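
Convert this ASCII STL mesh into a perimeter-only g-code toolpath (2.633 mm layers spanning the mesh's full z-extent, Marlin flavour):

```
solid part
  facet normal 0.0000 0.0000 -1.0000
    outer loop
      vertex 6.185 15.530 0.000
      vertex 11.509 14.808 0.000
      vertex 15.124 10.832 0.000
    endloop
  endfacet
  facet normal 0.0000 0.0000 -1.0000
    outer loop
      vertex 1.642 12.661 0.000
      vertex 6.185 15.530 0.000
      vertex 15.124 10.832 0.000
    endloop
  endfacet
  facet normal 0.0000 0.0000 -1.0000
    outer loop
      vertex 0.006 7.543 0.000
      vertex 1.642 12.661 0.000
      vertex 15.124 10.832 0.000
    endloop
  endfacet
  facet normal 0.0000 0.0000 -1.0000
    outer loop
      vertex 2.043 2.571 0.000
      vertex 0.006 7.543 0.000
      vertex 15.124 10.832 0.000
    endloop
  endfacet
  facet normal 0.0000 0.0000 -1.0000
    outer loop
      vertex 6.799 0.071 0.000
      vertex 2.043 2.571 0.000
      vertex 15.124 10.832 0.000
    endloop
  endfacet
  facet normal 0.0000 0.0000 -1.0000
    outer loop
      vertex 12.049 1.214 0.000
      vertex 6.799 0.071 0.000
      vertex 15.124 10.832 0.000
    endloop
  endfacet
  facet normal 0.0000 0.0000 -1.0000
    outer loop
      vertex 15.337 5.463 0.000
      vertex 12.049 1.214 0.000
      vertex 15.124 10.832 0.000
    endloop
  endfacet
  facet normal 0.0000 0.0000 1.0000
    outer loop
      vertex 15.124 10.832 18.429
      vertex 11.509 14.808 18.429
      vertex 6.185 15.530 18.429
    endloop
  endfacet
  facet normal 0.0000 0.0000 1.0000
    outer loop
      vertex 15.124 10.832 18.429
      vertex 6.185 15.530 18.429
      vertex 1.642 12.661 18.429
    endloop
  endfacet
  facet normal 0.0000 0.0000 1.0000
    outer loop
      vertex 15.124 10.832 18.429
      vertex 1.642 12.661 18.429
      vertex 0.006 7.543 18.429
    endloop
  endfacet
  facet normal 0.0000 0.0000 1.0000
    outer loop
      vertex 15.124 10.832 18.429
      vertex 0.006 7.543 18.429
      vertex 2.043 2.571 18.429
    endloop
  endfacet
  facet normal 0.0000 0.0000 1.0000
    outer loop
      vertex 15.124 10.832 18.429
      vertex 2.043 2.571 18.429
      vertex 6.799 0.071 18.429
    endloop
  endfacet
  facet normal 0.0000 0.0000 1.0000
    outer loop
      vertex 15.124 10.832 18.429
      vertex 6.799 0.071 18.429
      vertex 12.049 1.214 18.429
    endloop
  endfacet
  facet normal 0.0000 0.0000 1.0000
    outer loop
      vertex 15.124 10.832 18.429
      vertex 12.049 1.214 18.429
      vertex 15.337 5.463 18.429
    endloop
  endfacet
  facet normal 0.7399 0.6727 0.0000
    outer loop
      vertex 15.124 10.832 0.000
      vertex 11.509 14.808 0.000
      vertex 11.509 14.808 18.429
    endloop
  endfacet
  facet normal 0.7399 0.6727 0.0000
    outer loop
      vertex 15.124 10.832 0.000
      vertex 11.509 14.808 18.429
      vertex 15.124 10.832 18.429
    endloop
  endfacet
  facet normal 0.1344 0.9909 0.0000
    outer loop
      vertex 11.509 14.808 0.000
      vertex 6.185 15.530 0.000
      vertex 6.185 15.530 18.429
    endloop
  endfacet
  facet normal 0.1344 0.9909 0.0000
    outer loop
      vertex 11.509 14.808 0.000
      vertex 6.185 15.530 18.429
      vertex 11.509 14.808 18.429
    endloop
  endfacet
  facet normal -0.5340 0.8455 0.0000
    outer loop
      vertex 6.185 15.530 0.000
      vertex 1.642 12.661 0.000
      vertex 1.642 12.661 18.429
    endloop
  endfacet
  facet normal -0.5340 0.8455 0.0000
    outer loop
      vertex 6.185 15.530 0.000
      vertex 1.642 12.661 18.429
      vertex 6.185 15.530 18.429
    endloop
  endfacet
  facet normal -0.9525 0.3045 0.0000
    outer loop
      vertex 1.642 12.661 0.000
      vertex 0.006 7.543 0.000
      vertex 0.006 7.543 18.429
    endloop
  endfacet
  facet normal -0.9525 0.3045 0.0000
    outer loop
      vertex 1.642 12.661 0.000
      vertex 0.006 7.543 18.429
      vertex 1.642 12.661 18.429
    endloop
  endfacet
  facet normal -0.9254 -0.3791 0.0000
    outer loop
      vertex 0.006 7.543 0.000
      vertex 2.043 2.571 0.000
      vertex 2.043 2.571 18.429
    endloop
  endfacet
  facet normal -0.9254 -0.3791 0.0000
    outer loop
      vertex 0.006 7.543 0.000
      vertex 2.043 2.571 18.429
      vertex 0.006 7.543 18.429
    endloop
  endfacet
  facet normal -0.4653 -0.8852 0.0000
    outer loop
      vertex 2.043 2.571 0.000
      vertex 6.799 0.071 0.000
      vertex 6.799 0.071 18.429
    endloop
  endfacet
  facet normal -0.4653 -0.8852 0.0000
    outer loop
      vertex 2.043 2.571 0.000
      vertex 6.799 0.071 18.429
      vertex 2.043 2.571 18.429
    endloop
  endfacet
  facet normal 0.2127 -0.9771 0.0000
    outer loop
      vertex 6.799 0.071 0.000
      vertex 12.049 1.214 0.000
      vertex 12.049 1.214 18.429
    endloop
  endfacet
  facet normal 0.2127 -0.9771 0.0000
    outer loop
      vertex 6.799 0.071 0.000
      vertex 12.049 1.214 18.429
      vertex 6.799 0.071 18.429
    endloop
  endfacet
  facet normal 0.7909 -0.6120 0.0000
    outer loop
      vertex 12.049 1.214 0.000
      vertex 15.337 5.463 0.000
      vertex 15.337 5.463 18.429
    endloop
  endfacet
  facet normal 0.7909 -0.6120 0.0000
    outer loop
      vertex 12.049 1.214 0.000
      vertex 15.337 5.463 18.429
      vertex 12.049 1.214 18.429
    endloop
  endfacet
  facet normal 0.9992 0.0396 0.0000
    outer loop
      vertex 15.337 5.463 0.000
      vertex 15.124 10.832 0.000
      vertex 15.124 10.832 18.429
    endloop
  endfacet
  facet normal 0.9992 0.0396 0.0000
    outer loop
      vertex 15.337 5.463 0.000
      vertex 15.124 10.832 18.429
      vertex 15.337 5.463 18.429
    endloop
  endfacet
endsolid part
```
; perimeter-only toolpath
G21 ; units = mm
G90 ; absolute positioning
G28 ; home
; layer 1
G0 Z2.633
G0 X15.124 Y10.832
G1 X11.509 Y14.808
G1 X6.185 Y15.530
G1 X1.642 Y12.661
G1 X0.006 Y7.543
G1 X2.043 Y2.571
G1 X6.799 Y0.071
G1 X12.049 Y1.214
G1 X15.337 Y5.463
G1 X15.124 Y10.832
; layer 2
G0 Z5.265
G0 X15.124 Y10.832
G1 X11.509 Y14.808
G1 X6.185 Y15.530
G1 X1.642 Y12.661
G1 X0.006 Y7.543
G1 X2.043 Y2.571
G1 X6.799 Y0.071
G1 X12.049 Y1.214
G1 X15.337 Y5.463
G1 X15.124 Y10.832
; layer 3
G0 Z7.898
G0 X15.124 Y10.832
G1 X11.509 Y14.808
G1 X6.185 Y15.530
G1 X1.642 Y12.661
G1 X0.006 Y7.543
G1 X2.043 Y2.571
G1 X6.799 Y0.071
G1 X12.049 Y1.214
G1 X15.337 Y5.463
G1 X15.124 Y10.832
; layer 4
G0 Z10.531
G0 X15.124 Y10.832
G1 X11.509 Y14.808
G1 X6.185 Y15.530
G1 X1.642 Y12.661
G1 X0.006 Y7.543
G1 X2.043 Y2.571
G1 X6.799 Y0.071
G1 X12.049 Y1.214
G1 X15.337 Y5.463
G1 X15.124 Y10.832
; layer 5
G0 Z13.164
G0 X15.124 Y10.832
G1 X11.509 Y14.808
G1 X6.185 Y15.530
G1 X1.642 Y12.661
G1 X0.006 Y7.543
G1 X2.043 Y2.571
G1 X6.799 Y0.071
G1 X12.049 Y1.214
G1 X15.337 Y5.463
G1 X15.124 Y10.832
; layer 6
G0 Z15.796
G0 X15.124 Y10.832
G1 X11.509 Y14.808
G1 X6.185 Y15.530
G1 X1.642 Y12.661
G1 X0.006 Y7.543
G1 X2.043 Y2.571
G1 X6.799 Y0.071
G1 X12.049 Y1.214
G1 X15.337 Y5.463
G1 X15.124 Y10.832
; layer 7
G0 Z18.429
G0 X15.124 Y10.832
G1 X11.509 Y14.808
G1 X6.185 Y15.530
G1 X1.642 Y12.661
G1 X0.006 Y7.543
G1 X2.043 Y2.571
G1 X6.799 Y0.071
G1 X12.049 Y1.214
G1 X15.337 Y5.463
G1 X15.124 Y10.832
M2 ; end

The solid is a regular 9-sided prism (a cylinder approximated with 9 flat sides), circumscribed radius ≈ 7.86 mm, height ≈ 18.4 mm. Slicing at Δz = 2.633 mm — 7 equal slices spanning the solid's height, so layer i sits at z = i·h/7 — gives 7 non-empty perimeters. Each is a 9-segment closed polygon; G0 lifts to the layer z and rapids to the start vertex, then G1 traces the edges.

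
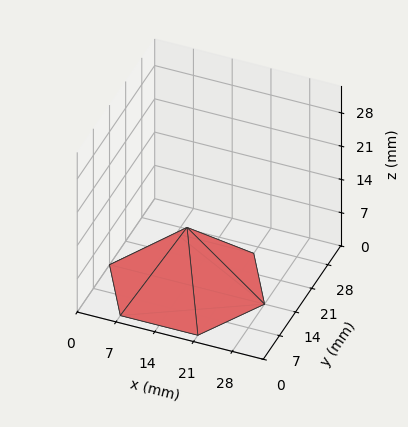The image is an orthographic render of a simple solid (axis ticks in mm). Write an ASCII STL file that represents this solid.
Reading the render: the shape is a regular 6-sided pyramid, base circumscribed radius ≈ 14 mm, apex at z ≈ 12 mm (dimensions read to the nearest mm from the axis ticks). For the STL, each face is triangulated and given an outward normal.

solid part
  facet normal 0.0000 0.0000 -1.0000
    outer loop
      vertex 7.00 26.12 0.00
      vertex 21.00 26.12 0.00
      vertex 28.00 14.00 0.00
    endloop
  endfacet
  facet normal 0.0000 0.0000 -1.0000
    outer loop
      vertex 0.00 14.00 0.00
      vertex 7.00 26.12 0.00
      vertex 28.00 14.00 0.00
    endloop
  endfacet
  facet normal 0.0000 0.0000 -1.0000
    outer loop
      vertex 7.00 1.88 0.00
      vertex 0.00 14.00 0.00
      vertex 28.00 14.00 0.00
    endloop
  endfacet
  facet normal 0.0000 0.0000 -1.0000
    outer loop
      vertex 21.00 1.88 0.00
      vertex 7.00 1.88 0.00
      vertex 28.00 14.00 0.00
    endloop
  endfacet
  facet normal 0.6092 0.3518 0.7107
    outer loop
      vertex 28.00 14.00 0.00
      vertex 21.00 26.12 0.00
      vertex 14.00 14.00 12.00
    endloop
  endfacet
  facet normal 0.0000 0.7036 0.7106
    outer loop
      vertex 21.00 26.12 0.00
      vertex 7.00 26.12 0.00
      vertex 14.00 14.00 12.00
    endloop
  endfacet
  facet normal -0.6092 0.3518 0.7107
    outer loop
      vertex 7.00 26.12 0.00
      vertex 0.00 14.00 0.00
      vertex 14.00 14.00 12.00
    endloop
  endfacet
  facet normal -0.6092 -0.3518 0.7107
    outer loop
      vertex 0.00 14.00 0.00
      vertex 7.00 1.88 0.00
      vertex 14.00 14.00 12.00
    endloop
  endfacet
  facet normal 0.0000 -0.7036 0.7106
    outer loop
      vertex 7.00 1.88 0.00
      vertex 21.00 1.88 0.00
      vertex 14.00 14.00 12.00
    endloop
  endfacet
  facet normal 0.6092 -0.3518 0.7107
    outer loop
      vertex 21.00 1.88 0.00
      vertex 28.00 14.00 0.00
      vertex 14.00 14.00 12.00
    endloop
  endfacet
endsolid part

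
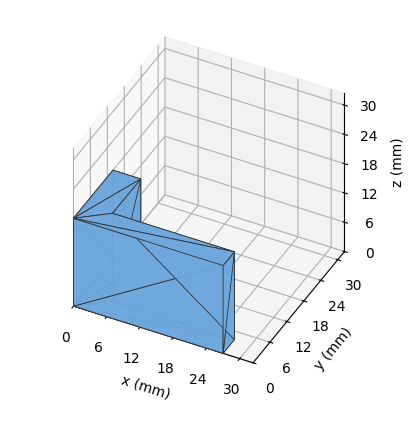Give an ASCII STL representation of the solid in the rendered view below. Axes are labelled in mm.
Reading the render: the shape is an L-shaped prism: outer 27 × 14 mm, arm thicknesses ≈ 4 mm (horizontal) and 5 mm (vertical), extruded 18 mm in z (dimensions read to the nearest mm from the axis ticks). For the STL, each face is triangulated and given an outward normal.

solid part
  facet normal 0.0000 0.0000 -1.0000
    outer loop
      vertex 27.000 4.000 0.000
      vertex 27.000 0.000 0.000
      vertex 0.000 0.000 0.000
    endloop
  endfacet
  facet normal 0.0000 0.0000 -1.0000
    outer loop
      vertex 5.000 4.000 0.000
      vertex 27.000 4.000 0.000
      vertex 0.000 0.000 0.000
    endloop
  endfacet
  facet normal 0.0000 0.0000 -1.0000
    outer loop
      vertex 5.000 14.000 0.000
      vertex 5.000 4.000 0.000
      vertex 0.000 0.000 0.000
    endloop
  endfacet
  facet normal 0.0000 0.0000 -1.0000
    outer loop
      vertex 0.000 14.000 0.000
      vertex 5.000 14.000 0.000
      vertex 0.000 0.000 0.000
    endloop
  endfacet
  facet normal 0.0000 0.0000 1.0000
    outer loop
      vertex 0.000 0.000 18.000
      vertex 27.000 0.000 18.000
      vertex 27.000 4.000 18.000
    endloop
  endfacet
  facet normal 0.0000 0.0000 1.0000
    outer loop
      vertex 0.000 0.000 18.000
      vertex 27.000 4.000 18.000
      vertex 5.000 4.000 18.000
    endloop
  endfacet
  facet normal 0.0000 0.0000 1.0000
    outer loop
      vertex 0.000 0.000 18.000
      vertex 5.000 4.000 18.000
      vertex 5.000 14.000 18.000
    endloop
  endfacet
  facet normal 0.0000 0.0000 1.0000
    outer loop
      vertex 0.000 0.000 18.000
      vertex 5.000 14.000 18.000
      vertex 0.000 14.000 18.000
    endloop
  endfacet
  facet normal 0.0000 -1.0000 0.0000
    outer loop
      vertex 0.000 0.000 0.000
      vertex 27.000 0.000 0.000
      vertex 27.000 0.000 18.000
    endloop
  endfacet
  facet normal 0.0000 -1.0000 0.0000
    outer loop
      vertex 0.000 0.000 0.000
      vertex 27.000 0.000 18.000
      vertex 0.000 0.000 18.000
    endloop
  endfacet
  facet normal 1.0000 0.0000 0.0000
    outer loop
      vertex 27.000 0.000 0.000
      vertex 27.000 4.000 0.000
      vertex 27.000 4.000 18.000
    endloop
  endfacet
  facet normal 1.0000 0.0000 0.0000
    outer loop
      vertex 27.000 0.000 0.000
      vertex 27.000 4.000 18.000
      vertex 27.000 0.000 18.000
    endloop
  endfacet
  facet normal 0.0000 1.0000 0.0000
    outer loop
      vertex 27.000 4.000 0.000
      vertex 5.000 4.000 0.000
      vertex 5.000 4.000 18.000
    endloop
  endfacet
  facet normal 0.0000 1.0000 0.0000
    outer loop
      vertex 27.000 4.000 0.000
      vertex 5.000 4.000 18.000
      vertex 27.000 4.000 18.000
    endloop
  endfacet
  facet normal 1.0000 0.0000 0.0000
    outer loop
      vertex 5.000 4.000 0.000
      vertex 5.000 14.000 0.000
      vertex 5.000 14.000 18.000
    endloop
  endfacet
  facet normal 1.0000 0.0000 0.0000
    outer loop
      vertex 5.000 4.000 0.000
      vertex 5.000 14.000 18.000
      vertex 5.000 4.000 18.000
    endloop
  endfacet
  facet normal 0.0000 1.0000 0.0000
    outer loop
      vertex 5.000 14.000 0.000
      vertex 0.000 14.000 0.000
      vertex 0.000 14.000 18.000
    endloop
  endfacet
  facet normal 0.0000 1.0000 0.0000
    outer loop
      vertex 5.000 14.000 0.000
      vertex 0.000 14.000 18.000
      vertex 5.000 14.000 18.000
    endloop
  endfacet
  facet normal -1.0000 0.0000 0.0000
    outer loop
      vertex 0.000 14.000 0.000
      vertex 0.000 0.000 0.000
      vertex 0.000 0.000 18.000
    endloop
  endfacet
  facet normal -1.0000 0.0000 0.0000
    outer loop
      vertex 0.000 14.000 0.000
      vertex 0.000 0.000 18.000
      vertex 0.000 14.000 18.000
    endloop
  endfacet
endsolid part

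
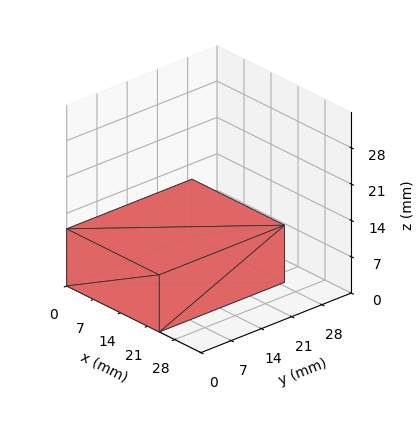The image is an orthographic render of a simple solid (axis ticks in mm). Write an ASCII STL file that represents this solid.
Reading the render: the shape is a rectangular box, roughly 24 × 29 mm footprint and 11 mm tall (dimensions read to the nearest mm from the axis ticks). For the STL, each face is triangulated and given an outward normal.

solid part
  facet normal 0.0000 0.0000 -1.0000
    outer loop
      vertex 24.00 29.00 0.00
      vertex 24.00 0.00 0.00
      vertex 0.00 0.00 0.00
    endloop
  endfacet
  facet normal 0.0000 0.0000 -1.0000
    outer loop
      vertex 0.00 29.00 0.00
      vertex 24.00 29.00 0.00
      vertex 0.00 0.00 0.00
    endloop
  endfacet
  facet normal 0.0000 0.0000 1.0000
    outer loop
      vertex 0.00 0.00 11.00
      vertex 24.00 0.00 11.00
      vertex 24.00 29.00 11.00
    endloop
  endfacet
  facet normal 0.0000 0.0000 1.0000
    outer loop
      vertex 0.00 0.00 11.00
      vertex 24.00 29.00 11.00
      vertex 0.00 29.00 11.00
    endloop
  endfacet
  facet normal 0.0000 -1.0000 0.0000
    outer loop
      vertex 0.00 0.00 0.00
      vertex 24.00 0.00 0.00
      vertex 24.00 0.00 11.00
    endloop
  endfacet
  facet normal 0.0000 -1.0000 0.0000
    outer loop
      vertex 0.00 0.00 0.00
      vertex 24.00 0.00 11.00
      vertex 0.00 0.00 11.00
    endloop
  endfacet
  facet normal 0.0000 1.0000 0.0000
    outer loop
      vertex 24.00 29.00 11.00
      vertex 24.00 29.00 0.00
      vertex 0.00 29.00 0.00
    endloop
  endfacet
  facet normal 0.0000 1.0000 0.0000
    outer loop
      vertex 0.00 29.00 11.00
      vertex 24.00 29.00 11.00
      vertex 0.00 29.00 0.00
    endloop
  endfacet
  facet normal -1.0000 0.0000 0.0000
    outer loop
      vertex 0.00 29.00 11.00
      vertex 0.00 29.00 0.00
      vertex 0.00 0.00 0.00
    endloop
  endfacet
  facet normal -1.0000 0.0000 0.0000
    outer loop
      vertex 0.00 0.00 11.00
      vertex 0.00 29.00 11.00
      vertex 0.00 0.00 0.00
    endloop
  endfacet
  facet normal 1.0000 0.0000 0.0000
    outer loop
      vertex 24.00 0.00 0.00
      vertex 24.00 29.00 0.00
      vertex 24.00 29.00 11.00
    endloop
  endfacet
  facet normal 1.0000 0.0000 0.0000
    outer loop
      vertex 24.00 0.00 0.00
      vertex 24.00 29.00 11.00
      vertex 24.00 0.00 11.00
    endloop
  endfacet
endsolid part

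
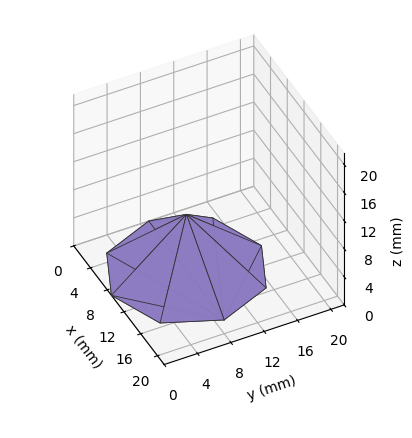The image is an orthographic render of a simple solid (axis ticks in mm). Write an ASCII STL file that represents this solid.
Reading the render: the shape is a regular 8-sided pyramid, base circumscribed radius ≈ 9 mm, apex at z ≈ 8 mm (dimensions read to the nearest mm from the axis ticks). For the STL, each face is triangulated and given an outward normal.

solid part
  facet normal 0.0000 0.0000 -1.0000
    outer loop
      vertex 9.000 18.000 0.000
      vertex 15.364 15.364 0.000
      vertex 18.000 9.000 0.000
    endloop
  endfacet
  facet normal 0.0000 0.0000 -1.0000
    outer loop
      vertex 2.636 15.364 0.000
      vertex 9.000 18.000 0.000
      vertex 18.000 9.000 0.000
    endloop
  endfacet
  facet normal 0.0000 0.0000 -1.0000
    outer loop
      vertex 0.000 9.000 0.000
      vertex 2.636 15.364 0.000
      vertex 18.000 9.000 0.000
    endloop
  endfacet
  facet normal 0.0000 0.0000 -1.0000
    outer loop
      vertex 2.636 2.636 0.000
      vertex 0.000 9.000 0.000
      vertex 18.000 9.000 0.000
    endloop
  endfacet
  facet normal 0.0000 0.0000 -1.0000
    outer loop
      vertex 9.000 0.000 0.000
      vertex 2.636 2.636 0.000
      vertex 18.000 9.000 0.000
    endloop
  endfacet
  facet normal 0.0000 0.0000 -1.0000
    outer loop
      vertex 15.364 2.636 0.000
      vertex 9.000 0.000 0.000
      vertex 18.000 9.000 0.000
    endloop
  endfacet
  facet normal 0.6406 0.2653 0.7206
    outer loop
      vertex 18.000 9.000 0.000
      vertex 15.364 15.364 0.000
      vertex 9.000 9.000 8.000
    endloop
  endfacet
  facet normal 0.2653 0.6406 0.7206
    outer loop
      vertex 15.364 15.364 0.000
      vertex 9.000 18.000 0.000
      vertex 9.000 9.000 8.000
    endloop
  endfacet
  facet normal -0.2653 0.6406 0.7206
    outer loop
      vertex 9.000 18.000 0.000
      vertex 2.636 15.364 0.000
      vertex 9.000 9.000 8.000
    endloop
  endfacet
  facet normal -0.6406 0.2653 0.7206
    outer loop
      vertex 2.636 15.364 0.000
      vertex 0.000 9.000 0.000
      vertex 9.000 9.000 8.000
    endloop
  endfacet
  facet normal -0.6406 -0.2653 0.7206
    outer loop
      vertex 0.000 9.000 0.000
      vertex 2.636 2.636 0.000
      vertex 9.000 9.000 8.000
    endloop
  endfacet
  facet normal -0.2653 -0.6406 0.7206
    outer loop
      vertex 2.636 2.636 0.000
      vertex 9.000 0.000 0.000
      vertex 9.000 9.000 8.000
    endloop
  endfacet
  facet normal 0.2653 -0.6406 0.7206
    outer loop
      vertex 9.000 0.000 0.000
      vertex 15.364 2.636 0.000
      vertex 9.000 9.000 8.000
    endloop
  endfacet
  facet normal 0.6406 -0.2653 0.7206
    outer loop
      vertex 15.364 2.636 0.000
      vertex 18.000 9.000 0.000
      vertex 9.000 9.000 8.000
    endloop
  endfacet
endsolid part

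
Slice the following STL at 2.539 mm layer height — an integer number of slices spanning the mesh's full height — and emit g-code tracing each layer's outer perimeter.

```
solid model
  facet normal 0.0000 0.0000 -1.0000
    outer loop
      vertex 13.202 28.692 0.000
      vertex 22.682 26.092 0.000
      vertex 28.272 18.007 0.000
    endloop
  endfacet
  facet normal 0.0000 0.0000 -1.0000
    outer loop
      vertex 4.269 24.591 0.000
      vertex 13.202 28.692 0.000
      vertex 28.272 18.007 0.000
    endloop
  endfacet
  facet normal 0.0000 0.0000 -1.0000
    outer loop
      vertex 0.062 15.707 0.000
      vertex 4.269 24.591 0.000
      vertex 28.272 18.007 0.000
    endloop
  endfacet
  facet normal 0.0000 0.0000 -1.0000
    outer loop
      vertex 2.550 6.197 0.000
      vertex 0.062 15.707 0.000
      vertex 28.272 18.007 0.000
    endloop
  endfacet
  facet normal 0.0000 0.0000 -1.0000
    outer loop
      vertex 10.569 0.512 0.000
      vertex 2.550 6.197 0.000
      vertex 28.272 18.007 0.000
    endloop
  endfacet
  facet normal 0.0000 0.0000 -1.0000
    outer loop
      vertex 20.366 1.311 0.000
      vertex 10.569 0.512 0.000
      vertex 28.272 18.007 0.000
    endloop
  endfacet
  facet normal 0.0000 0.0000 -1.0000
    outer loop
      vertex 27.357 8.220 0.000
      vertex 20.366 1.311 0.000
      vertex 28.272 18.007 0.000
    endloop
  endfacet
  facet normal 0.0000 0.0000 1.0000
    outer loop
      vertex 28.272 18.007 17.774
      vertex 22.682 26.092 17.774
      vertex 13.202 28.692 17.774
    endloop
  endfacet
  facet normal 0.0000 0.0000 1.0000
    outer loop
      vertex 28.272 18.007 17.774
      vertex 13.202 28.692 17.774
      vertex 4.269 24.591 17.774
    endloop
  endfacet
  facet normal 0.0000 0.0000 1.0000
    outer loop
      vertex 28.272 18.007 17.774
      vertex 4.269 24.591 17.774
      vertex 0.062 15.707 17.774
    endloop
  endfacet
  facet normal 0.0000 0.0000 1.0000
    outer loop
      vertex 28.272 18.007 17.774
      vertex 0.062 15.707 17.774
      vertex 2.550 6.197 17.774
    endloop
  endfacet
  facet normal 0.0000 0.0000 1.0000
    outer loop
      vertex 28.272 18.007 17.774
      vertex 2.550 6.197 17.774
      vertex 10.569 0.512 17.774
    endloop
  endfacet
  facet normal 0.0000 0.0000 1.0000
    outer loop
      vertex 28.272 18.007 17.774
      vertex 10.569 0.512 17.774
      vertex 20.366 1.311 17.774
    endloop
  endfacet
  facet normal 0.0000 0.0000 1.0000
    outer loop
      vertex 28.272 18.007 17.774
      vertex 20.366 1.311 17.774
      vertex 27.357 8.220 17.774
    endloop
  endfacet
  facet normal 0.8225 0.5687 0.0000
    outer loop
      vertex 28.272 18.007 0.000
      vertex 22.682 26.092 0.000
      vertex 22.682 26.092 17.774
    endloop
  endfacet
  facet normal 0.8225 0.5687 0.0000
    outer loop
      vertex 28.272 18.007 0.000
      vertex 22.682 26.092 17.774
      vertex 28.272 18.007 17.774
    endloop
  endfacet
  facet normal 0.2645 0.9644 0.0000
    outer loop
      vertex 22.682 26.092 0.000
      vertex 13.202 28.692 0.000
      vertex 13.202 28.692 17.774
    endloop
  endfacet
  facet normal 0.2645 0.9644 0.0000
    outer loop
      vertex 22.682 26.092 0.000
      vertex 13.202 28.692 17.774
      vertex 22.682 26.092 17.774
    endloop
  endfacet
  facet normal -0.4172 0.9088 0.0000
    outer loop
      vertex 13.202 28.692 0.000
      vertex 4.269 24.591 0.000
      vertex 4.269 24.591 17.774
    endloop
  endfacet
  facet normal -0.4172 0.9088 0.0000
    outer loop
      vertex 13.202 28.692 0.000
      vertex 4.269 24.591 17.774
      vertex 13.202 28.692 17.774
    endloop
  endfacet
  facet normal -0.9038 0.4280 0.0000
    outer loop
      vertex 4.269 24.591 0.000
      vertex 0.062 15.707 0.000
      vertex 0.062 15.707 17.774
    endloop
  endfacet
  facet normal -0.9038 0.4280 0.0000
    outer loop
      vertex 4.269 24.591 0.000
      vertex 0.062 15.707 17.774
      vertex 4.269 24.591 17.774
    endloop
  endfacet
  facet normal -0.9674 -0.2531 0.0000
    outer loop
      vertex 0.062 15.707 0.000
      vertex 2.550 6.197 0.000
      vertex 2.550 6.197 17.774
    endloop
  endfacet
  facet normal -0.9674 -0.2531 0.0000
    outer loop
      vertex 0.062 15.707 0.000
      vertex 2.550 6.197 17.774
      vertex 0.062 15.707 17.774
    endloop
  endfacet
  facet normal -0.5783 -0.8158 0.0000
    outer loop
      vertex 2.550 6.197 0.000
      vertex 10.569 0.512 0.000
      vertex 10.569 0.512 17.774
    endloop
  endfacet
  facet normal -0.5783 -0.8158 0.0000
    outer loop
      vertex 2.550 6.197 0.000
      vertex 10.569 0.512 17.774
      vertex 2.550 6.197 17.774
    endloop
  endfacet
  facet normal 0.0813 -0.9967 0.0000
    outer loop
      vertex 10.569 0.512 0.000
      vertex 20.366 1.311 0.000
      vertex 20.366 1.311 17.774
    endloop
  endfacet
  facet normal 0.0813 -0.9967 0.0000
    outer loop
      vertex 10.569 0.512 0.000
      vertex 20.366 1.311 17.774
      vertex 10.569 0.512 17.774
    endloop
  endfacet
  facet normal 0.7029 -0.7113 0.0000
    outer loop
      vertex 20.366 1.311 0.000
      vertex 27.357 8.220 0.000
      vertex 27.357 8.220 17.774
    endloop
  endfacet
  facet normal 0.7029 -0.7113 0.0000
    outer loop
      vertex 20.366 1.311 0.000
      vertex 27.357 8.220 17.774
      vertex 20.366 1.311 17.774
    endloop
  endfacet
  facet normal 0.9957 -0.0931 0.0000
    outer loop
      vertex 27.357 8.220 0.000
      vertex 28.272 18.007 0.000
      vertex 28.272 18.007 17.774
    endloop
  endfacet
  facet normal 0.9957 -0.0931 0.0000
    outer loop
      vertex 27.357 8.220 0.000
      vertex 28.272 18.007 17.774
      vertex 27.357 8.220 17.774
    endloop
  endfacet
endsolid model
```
; perimeter-only toolpath
G21 ; units = mm
G90 ; absolute positioning
G28 ; home
; layer 1
G0 Z2.539
G0 X28.272 Y18.007
G1 X22.682 Y26.092
G1 X13.202 Y28.692
G1 X4.269 Y24.591
G1 X0.062 Y15.707
G1 X2.550 Y6.197
G1 X10.569 Y0.512
G1 X20.366 Y1.311
G1 X27.357 Y8.220
G1 X28.272 Y18.007
; layer 2
G0 Z5.078
G0 X28.272 Y18.007
G1 X22.682 Y26.092
G1 X13.202 Y28.692
G1 X4.269 Y24.591
G1 X0.062 Y15.707
G1 X2.550 Y6.197
G1 X10.569 Y0.512
G1 X20.366 Y1.311
G1 X27.357 Y8.220
G1 X28.272 Y18.007
; layer 3
G0 Z7.617
G0 X28.272 Y18.007
G1 X22.682 Y26.092
G1 X13.202 Y28.692
G1 X4.269 Y24.591
G1 X0.062 Y15.707
G1 X2.550 Y6.197
G1 X10.569 Y0.512
G1 X20.366 Y1.311
G1 X27.357 Y8.220
G1 X28.272 Y18.007
; layer 4
G0 Z10.157
G0 X28.272 Y18.007
G1 X22.682 Y26.092
G1 X13.202 Y28.692
G1 X4.269 Y24.591
G1 X0.062 Y15.707
G1 X2.550 Y6.197
G1 X10.569 Y0.512
G1 X20.366 Y1.311
G1 X27.357 Y8.220
G1 X28.272 Y18.007
; layer 5
G0 Z12.696
G0 X28.272 Y18.007
G1 X22.682 Y26.092
G1 X13.202 Y28.692
G1 X4.269 Y24.591
G1 X0.062 Y15.707
G1 X2.550 Y6.197
G1 X10.569 Y0.512
G1 X20.366 Y1.311
G1 X27.357 Y8.220
G1 X28.272 Y18.007
; layer 6
G0 Z15.235
G0 X28.272 Y18.007
G1 X22.682 Y26.092
G1 X13.202 Y28.692
G1 X4.269 Y24.591
G1 X0.062 Y15.707
G1 X2.550 Y6.197
G1 X10.569 Y0.512
G1 X20.366 Y1.311
G1 X27.357 Y8.220
G1 X28.272 Y18.007
; layer 7
G0 Z17.774
G0 X28.272 Y18.007
G1 X22.682 Y26.092
G1 X13.202 Y28.692
G1 X4.269 Y24.591
G1 X0.062 Y15.707
G1 X2.550 Y6.197
G1 X10.569 Y0.512
G1 X20.366 Y1.311
G1 X27.357 Y8.220
G1 X28.272 Y18.007
M2 ; end

The solid is a regular 9-sided prism (a cylinder approximated with 9 flat sides), circumscribed radius ≈ 14.4 mm, height ≈ 17.8 mm. Slicing at Δz = 2.539 mm — 7 equal slices spanning the solid's height, so layer i sits at z = i·h/7 — gives 7 non-empty perimeters. Each is a 9-segment closed polygon; G0 lifts to the layer z and rapids to the start vertex, then G1 traces the edges.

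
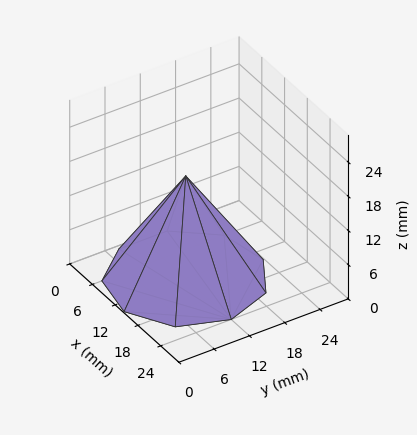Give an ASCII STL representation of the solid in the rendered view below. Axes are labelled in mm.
Reading the render: the shape is a regular 9-sided pyramid, base circumscribed radius ≈ 12 mm, apex at z ≈ 18 mm (dimensions read to the nearest mm from the axis ticks). For the STL, each face is triangulated and given an outward normal.

solid part
  facet normal 0.0000 0.0000 -1.0000
    outer loop
      vertex 14.08 23.82 0.00
      vertex 21.19 19.71 0.00
      vertex 24.00 12.00 0.00
    endloop
  endfacet
  facet normal 0.0000 0.0000 -1.0000
    outer loop
      vertex 6.00 22.39 0.00
      vertex 14.08 23.82 0.00
      vertex 24.00 12.00 0.00
    endloop
  endfacet
  facet normal 0.0000 0.0000 -1.0000
    outer loop
      vertex 0.72 16.10 0.00
      vertex 6.00 22.39 0.00
      vertex 24.00 12.00 0.00
    endloop
  endfacet
  facet normal 0.0000 0.0000 -1.0000
    outer loop
      vertex 0.72 7.90 0.00
      vertex 0.72 16.10 0.00
      vertex 24.00 12.00 0.00
    endloop
  endfacet
  facet normal 0.0000 0.0000 -1.0000
    outer loop
      vertex 6.00 1.61 0.00
      vertex 0.72 7.90 0.00
      vertex 24.00 12.00 0.00
    endloop
  endfacet
  facet normal 0.0000 0.0000 -1.0000
    outer loop
      vertex 14.08 0.18 0.00
      vertex 6.00 1.61 0.00
      vertex 24.00 12.00 0.00
    endloop
  endfacet
  facet normal 0.0000 0.0000 -1.0000
    outer loop
      vertex 21.19 4.29 0.00
      vertex 14.08 0.18 0.00
      vertex 24.00 12.00 0.00
    endloop
  endfacet
  facet normal 0.7962 0.2902 0.5308
    outer loop
      vertex 24.00 12.00 0.00
      vertex 21.19 19.71 0.00
      vertex 12.00 12.00 18.00
    endloop
  endfacet
  facet normal 0.4241 0.7337 0.5308
    outer loop
      vertex 21.19 19.71 0.00
      vertex 14.08 23.82 0.00
      vertex 12.00 12.00 18.00
    endloop
  endfacet
  facet normal -0.1477 0.8345 0.5309
    outer loop
      vertex 14.08 23.82 0.00
      vertex 6.00 22.39 0.00
      vertex 12.00 12.00 18.00
    endloop
  endfacet
  facet normal -0.6491 0.5449 0.5309
    outer loop
      vertex 6.00 22.39 0.00
      vertex 0.72 16.10 0.00
      vertex 12.00 12.00 18.00
    endloop
  endfacet
  facet normal -0.8474 0.0000 0.5310
    outer loop
      vertex 0.72 16.10 0.00
      vertex 0.72 7.90 0.00
      vertex 12.00 12.00 18.00
    endloop
  endfacet
  facet normal -0.6491 -0.5449 0.5309
    outer loop
      vertex 0.72 7.90 0.00
      vertex 6.00 1.61 0.00
      vertex 12.00 12.00 18.00
    endloop
  endfacet
  facet normal -0.1477 -0.8345 0.5309
    outer loop
      vertex 6.00 1.61 0.00
      vertex 14.08 0.18 0.00
      vertex 12.00 12.00 18.00
    endloop
  endfacet
  facet normal 0.4241 -0.7337 0.5308
    outer loop
      vertex 14.08 0.18 0.00
      vertex 21.19 4.29 0.00
      vertex 12.00 12.00 18.00
    endloop
  endfacet
  facet normal 0.7962 -0.2902 0.5308
    outer loop
      vertex 21.19 4.29 0.00
      vertex 24.00 12.00 0.00
      vertex 12.00 12.00 18.00
    endloop
  endfacet
endsolid part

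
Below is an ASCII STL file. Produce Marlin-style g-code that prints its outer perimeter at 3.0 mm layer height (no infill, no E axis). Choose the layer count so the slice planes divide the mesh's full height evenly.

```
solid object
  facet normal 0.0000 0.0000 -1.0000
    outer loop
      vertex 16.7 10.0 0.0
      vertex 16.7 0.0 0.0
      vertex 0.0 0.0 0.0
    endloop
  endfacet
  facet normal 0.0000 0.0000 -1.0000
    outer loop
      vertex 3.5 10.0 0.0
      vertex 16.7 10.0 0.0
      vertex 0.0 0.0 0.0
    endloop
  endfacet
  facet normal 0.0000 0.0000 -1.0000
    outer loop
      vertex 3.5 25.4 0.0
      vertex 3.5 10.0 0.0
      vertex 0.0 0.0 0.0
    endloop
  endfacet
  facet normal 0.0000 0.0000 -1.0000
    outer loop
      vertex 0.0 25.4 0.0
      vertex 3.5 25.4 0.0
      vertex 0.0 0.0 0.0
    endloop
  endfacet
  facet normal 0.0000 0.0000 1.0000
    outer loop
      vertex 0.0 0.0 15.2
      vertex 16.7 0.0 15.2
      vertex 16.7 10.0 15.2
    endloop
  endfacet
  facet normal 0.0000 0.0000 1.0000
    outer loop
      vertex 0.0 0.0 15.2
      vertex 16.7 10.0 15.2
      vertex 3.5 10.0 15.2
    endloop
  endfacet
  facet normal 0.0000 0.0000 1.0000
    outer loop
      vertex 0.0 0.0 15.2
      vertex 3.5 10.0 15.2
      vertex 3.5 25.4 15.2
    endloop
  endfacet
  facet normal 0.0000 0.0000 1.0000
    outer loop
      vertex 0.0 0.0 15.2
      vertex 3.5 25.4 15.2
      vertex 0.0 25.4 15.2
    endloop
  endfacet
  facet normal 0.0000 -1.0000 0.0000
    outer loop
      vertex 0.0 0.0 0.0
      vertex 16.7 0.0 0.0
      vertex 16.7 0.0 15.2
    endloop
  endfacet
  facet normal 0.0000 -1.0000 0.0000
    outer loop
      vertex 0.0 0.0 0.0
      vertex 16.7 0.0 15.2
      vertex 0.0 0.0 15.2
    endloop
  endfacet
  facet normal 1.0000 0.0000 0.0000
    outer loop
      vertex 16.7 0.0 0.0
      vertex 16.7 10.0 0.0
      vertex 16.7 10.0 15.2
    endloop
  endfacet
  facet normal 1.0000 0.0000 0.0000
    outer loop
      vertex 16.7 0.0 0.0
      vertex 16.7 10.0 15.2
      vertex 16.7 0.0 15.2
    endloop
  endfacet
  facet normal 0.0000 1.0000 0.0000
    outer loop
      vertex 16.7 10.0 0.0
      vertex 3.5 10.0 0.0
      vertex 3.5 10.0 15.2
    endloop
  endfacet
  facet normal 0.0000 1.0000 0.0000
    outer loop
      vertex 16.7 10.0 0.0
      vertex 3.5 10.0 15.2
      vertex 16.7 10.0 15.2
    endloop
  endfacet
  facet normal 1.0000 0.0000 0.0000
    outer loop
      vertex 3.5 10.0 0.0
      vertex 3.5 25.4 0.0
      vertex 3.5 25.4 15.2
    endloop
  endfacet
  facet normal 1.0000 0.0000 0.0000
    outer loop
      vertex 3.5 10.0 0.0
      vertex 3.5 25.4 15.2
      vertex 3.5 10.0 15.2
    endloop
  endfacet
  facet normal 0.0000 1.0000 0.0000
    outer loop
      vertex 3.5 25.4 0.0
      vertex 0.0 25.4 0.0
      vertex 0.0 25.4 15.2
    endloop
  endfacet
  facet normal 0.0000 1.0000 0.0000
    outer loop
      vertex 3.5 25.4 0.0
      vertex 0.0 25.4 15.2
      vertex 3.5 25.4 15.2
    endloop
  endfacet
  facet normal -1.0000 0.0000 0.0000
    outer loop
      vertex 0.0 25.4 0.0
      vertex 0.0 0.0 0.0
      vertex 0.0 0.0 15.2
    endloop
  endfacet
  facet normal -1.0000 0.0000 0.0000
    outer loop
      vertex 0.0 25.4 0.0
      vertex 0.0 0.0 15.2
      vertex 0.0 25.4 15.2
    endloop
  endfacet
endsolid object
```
; perimeter-only toolpath
G21 ; units = mm
G90 ; absolute positioning
G28 ; home
; layer 1
G0 Z3.0
G0 X0.0 Y0.0
G1 X16.7 Y0.0
G1 X16.7 Y10.0
G1 X3.5 Y10.0
G1 X3.5 Y25.4
G1 X0.0 Y25.4
G1 X0.0 Y0.0
; layer 2
G0 Z6.1
G0 X0.0 Y0.0
G1 X16.7 Y0.0
G1 X16.7 Y10.0
G1 X3.5 Y10.0
G1 X3.5 Y25.4
G1 X0.0 Y25.4
G1 X0.0 Y0.0
; layer 3
G0 Z9.1
G0 X0.0 Y0.0
G1 X16.7 Y0.0
G1 X16.7 Y10.0
G1 X3.5 Y10.0
G1 X3.5 Y25.4
G1 X0.0 Y25.4
G1 X0.0 Y0.0
; layer 4
G0 Z12.2
G0 X0.0 Y0.0
G1 X16.7 Y0.0
G1 X16.7 Y10.0
G1 X3.5 Y10.0
G1 X3.5 Y25.4
G1 X0.0 Y25.4
G1 X0.0 Y0.0
; layer 5
G0 Z15.2
G0 X0.0 Y0.0
G1 X16.7 Y0.0
G1 X16.7 Y10.0
G1 X3.5 Y10.0
G1 X3.5 Y25.4
G1 X0.0 Y25.4
G1 X0.0 Y0.0
M2 ; end

The solid is an L-shaped prism: outer 16.7 × 25.4 mm, arm thicknesses ≈ 10 mm (horizontal) and 3.5 mm (vertical), extruded 15.2 mm in z. Slicing at Δz = 3.0 mm — 5 equal slices spanning the solid's height, so layer i sits at z = i·h/5 — gives 5 non-empty perimeters. Each is a 6-segment closed polygon; G0 lifts to the layer z and rapids to the start vertex, then G1 traces the edges.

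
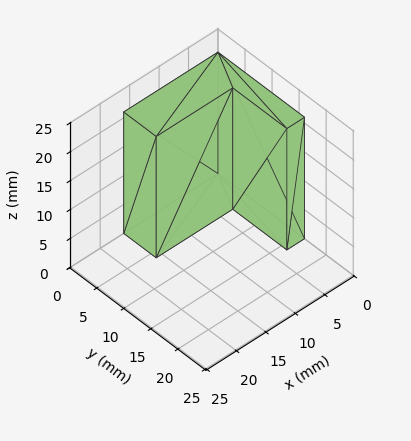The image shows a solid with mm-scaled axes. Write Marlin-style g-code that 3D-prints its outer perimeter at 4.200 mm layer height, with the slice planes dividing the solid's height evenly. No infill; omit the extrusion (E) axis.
Reading the render: the shape is an L-shaped prism: outer 16 × 16 mm, arm thicknesses ≈ 6 mm (horizontal) and 3 mm (vertical), extruded 21 mm in z (dimensions read to the nearest mm from the axis ticks). For the g-code, the solid's height is divided into equal slices at the stated Δz and each level perimeter traced with G1 moves after a G0 lift.

; perimeter-only toolpath
G21 ; units = mm
G90 ; absolute positioning
G28 ; home
; layer 1
G0 Z4.200
G0 X0.000 Y0.000
G1 X16.000 Y0.000
G1 X16.000 Y6.000
G1 X3.000 Y6.000
G1 X3.000 Y16.000
G1 X0.000 Y16.000
G1 X0.000 Y0.000
; layer 2
G0 Z8.400
G0 X0.000 Y0.000
G1 X16.000 Y0.000
G1 X16.000 Y6.000
G1 X3.000 Y6.000
G1 X3.000 Y16.000
G1 X0.000 Y16.000
G1 X0.000 Y0.000
; layer 3
G0 Z12.600
G0 X0.000 Y0.000
G1 X16.000 Y0.000
G1 X16.000 Y6.000
G1 X3.000 Y6.000
G1 X3.000 Y16.000
G1 X0.000 Y16.000
G1 X0.000 Y0.000
; layer 4
G0 Z16.800
G0 X0.000 Y0.000
G1 X16.000 Y0.000
G1 X16.000 Y6.000
G1 X3.000 Y6.000
G1 X3.000 Y16.000
G1 X0.000 Y16.000
G1 X0.000 Y0.000
; layer 5
G0 Z21.000
G0 X0.000 Y0.000
G1 X16.000 Y0.000
G1 X16.000 Y6.000
G1 X3.000 Y6.000
G1 X3.000 Y16.000
G1 X0.000 Y16.000
G1 X0.000 Y0.000
M2 ; end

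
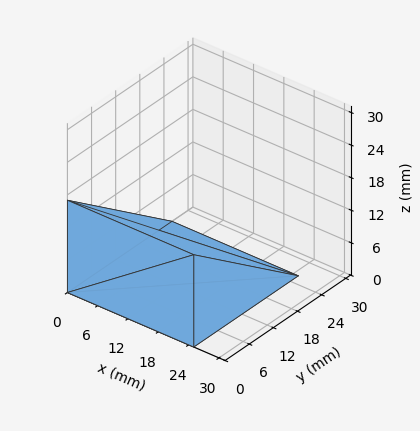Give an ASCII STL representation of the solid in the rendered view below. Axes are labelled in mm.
Reading the render: the shape is a wedge (ramp): 25 × 26 mm base, rising to 17 mm along the y=0 edge and sloping linearly to z=0 at y=26 (dimensions read to the nearest mm from the axis ticks). For the STL, each face is triangulated and given an outward normal.

solid part
  facet normal 0.0000 0.0000 -1.0000
    outer loop
      vertex 25.0 26.0 0.0
      vertex 25.0 0.0 0.0
      vertex 0.0 0.0 0.0
    endloop
  endfacet
  facet normal 0.0000 0.0000 -1.0000
    outer loop
      vertex 0.0 26.0 0.0
      vertex 25.0 26.0 0.0
      vertex 0.0 0.0 0.0
    endloop
  endfacet
  facet normal 0.0000 -1.0000 0.0000
    outer loop
      vertex 0.0 0.0 0.0
      vertex 25.0 0.0 0.0
      vertex 25.0 0.0 17.0
    endloop
  endfacet
  facet normal 0.0000 -1.0000 0.0000
    outer loop
      vertex 0.0 0.0 0.0
      vertex 25.0 0.0 17.0
      vertex 0.0 0.0 17.0
    endloop
  endfacet
  facet normal 0.0000 0.5472 0.8370
    outer loop
      vertex 0.0 0.0 17.0
      vertex 25.0 0.0 17.0
      vertex 25.0 26.0 0.0
    endloop
  endfacet
  facet normal 0.0000 0.5472 0.8370
    outer loop
      vertex 0.0 0.0 17.0
      vertex 25.0 26.0 0.0
      vertex 0.0 26.0 0.0
    endloop
  endfacet
  facet normal -1.0000 0.0000 0.0000
    outer loop
      vertex 0.0 0.0 17.0
      vertex 0.0 26.0 0.0
      vertex 0.0 0.0 0.0
    endloop
  endfacet
  facet normal 1.0000 0.0000 0.0000
    outer loop
      vertex 25.0 0.0 0.0
      vertex 25.0 26.0 0.0
      vertex 25.0 0.0 17.0
    endloop
  endfacet
endsolid part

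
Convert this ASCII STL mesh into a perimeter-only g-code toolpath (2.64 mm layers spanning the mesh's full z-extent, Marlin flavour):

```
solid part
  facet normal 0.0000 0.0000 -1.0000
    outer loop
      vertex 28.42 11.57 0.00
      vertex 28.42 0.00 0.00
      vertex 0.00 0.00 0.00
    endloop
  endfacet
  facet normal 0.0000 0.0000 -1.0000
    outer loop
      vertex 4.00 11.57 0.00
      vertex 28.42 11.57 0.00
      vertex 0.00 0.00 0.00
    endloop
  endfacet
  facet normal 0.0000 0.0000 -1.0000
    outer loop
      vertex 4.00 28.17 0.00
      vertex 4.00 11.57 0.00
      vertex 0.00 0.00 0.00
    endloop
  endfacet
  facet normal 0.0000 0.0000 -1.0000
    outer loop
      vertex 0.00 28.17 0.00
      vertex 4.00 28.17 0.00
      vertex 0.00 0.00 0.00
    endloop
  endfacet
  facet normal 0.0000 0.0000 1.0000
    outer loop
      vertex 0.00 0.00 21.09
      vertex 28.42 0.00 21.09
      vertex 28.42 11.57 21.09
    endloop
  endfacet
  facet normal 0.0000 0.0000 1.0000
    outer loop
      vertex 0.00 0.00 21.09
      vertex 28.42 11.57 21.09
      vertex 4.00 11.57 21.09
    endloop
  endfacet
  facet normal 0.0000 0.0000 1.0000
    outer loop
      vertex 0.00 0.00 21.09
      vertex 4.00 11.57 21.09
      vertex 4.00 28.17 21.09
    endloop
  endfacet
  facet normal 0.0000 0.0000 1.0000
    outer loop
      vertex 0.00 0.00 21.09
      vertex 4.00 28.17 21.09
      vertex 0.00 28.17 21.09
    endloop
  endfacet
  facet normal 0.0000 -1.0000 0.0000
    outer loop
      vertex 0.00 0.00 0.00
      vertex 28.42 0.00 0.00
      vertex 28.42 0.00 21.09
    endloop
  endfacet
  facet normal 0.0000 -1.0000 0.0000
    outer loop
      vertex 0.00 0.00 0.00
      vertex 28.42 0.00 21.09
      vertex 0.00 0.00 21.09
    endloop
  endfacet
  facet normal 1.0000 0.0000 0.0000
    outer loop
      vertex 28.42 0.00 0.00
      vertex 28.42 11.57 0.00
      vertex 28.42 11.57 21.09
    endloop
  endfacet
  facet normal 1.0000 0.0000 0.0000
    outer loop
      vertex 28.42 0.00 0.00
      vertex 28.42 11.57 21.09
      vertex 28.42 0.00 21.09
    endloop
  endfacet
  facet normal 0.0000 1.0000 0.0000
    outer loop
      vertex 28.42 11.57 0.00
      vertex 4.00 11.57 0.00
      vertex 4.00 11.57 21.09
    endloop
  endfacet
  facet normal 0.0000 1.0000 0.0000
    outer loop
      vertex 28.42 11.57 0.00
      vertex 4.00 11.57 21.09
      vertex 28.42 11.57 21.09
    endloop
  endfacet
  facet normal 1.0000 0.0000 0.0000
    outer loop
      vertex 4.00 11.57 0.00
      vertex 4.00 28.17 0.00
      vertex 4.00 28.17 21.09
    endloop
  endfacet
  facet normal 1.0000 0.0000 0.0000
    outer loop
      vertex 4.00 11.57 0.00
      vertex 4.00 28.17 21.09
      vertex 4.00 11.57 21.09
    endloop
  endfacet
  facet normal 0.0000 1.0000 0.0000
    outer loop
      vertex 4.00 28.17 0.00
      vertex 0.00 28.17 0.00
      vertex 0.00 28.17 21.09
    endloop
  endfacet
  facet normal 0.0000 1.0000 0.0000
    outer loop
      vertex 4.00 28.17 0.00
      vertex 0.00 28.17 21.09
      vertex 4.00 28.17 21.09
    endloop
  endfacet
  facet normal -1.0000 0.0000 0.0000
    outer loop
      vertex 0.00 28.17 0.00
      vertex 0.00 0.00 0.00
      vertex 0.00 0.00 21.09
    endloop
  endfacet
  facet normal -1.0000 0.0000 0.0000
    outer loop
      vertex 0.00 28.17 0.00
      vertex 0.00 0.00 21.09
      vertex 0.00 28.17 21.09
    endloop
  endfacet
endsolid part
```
; perimeter-only toolpath
G21 ; units = mm
G90 ; absolute positioning
G28 ; home
; layer 1
G0 Z2.64
G0 X0.00 Y0.00
G1 X28.42 Y0.00
G1 X28.42 Y11.57
G1 X4.00 Y11.57
G1 X4.00 Y28.17
G1 X0.00 Y28.17
G1 X0.00 Y0.00
; layer 2
G0 Z5.27
G0 X0.00 Y0.00
G1 X28.42 Y0.00
G1 X28.42 Y11.57
G1 X4.00 Y11.57
G1 X4.00 Y28.17
G1 X0.00 Y28.17
G1 X0.00 Y0.00
; layer 3
G0 Z7.91
G0 X0.00 Y0.00
G1 X28.42 Y0.00
G1 X28.42 Y11.57
G1 X4.00 Y11.57
G1 X4.00 Y28.17
G1 X0.00 Y28.17
G1 X0.00 Y0.00
; layer 4
G0 Z10.54
G0 X0.00 Y0.00
G1 X28.42 Y0.00
G1 X28.42 Y11.57
G1 X4.00 Y11.57
G1 X4.00 Y28.17
G1 X0.00 Y28.17
G1 X0.00 Y0.00
; layer 5
G0 Z13.18
G0 X0.00 Y0.00
G1 X28.42 Y0.00
G1 X28.42 Y11.57
G1 X4.00 Y11.57
G1 X4.00 Y28.17
G1 X0.00 Y28.17
G1 X0.00 Y0.00
; layer 6
G0 Z15.82
G0 X0.00 Y0.00
G1 X28.42 Y0.00
G1 X28.42 Y11.57
G1 X4.00 Y11.57
G1 X4.00 Y28.17
G1 X0.00 Y28.17
G1 X0.00 Y0.00
; layer 7
G0 Z18.45
G0 X0.00 Y0.00
G1 X28.42 Y0.00
G1 X28.42 Y11.57
G1 X4.00 Y11.57
G1 X4.00 Y28.17
G1 X0.00 Y28.17
G1 X0.00 Y0.00
; layer 8
G0 Z21.09
G0 X0.00 Y0.00
G1 X28.42 Y0.00
G1 X28.42 Y11.57
G1 X4.00 Y11.57
G1 X4.00 Y28.17
G1 X0.00 Y28.17
G1 X0.00 Y0.00
M2 ; end

The solid is an L-shaped prism: outer 28.4 × 28.2 mm, arm thicknesses ≈ 11.6 mm (horizontal) and 4 mm (vertical), extruded 21.1 mm in z. Slicing at Δz = 2.64 mm — 8 equal slices spanning the solid's height, so layer i sits at z = i·h/8 — gives 8 non-empty perimeters. Each is a 6-segment closed polygon; G0 lifts to the layer z and rapids to the start vertex, then G1 traces the edges.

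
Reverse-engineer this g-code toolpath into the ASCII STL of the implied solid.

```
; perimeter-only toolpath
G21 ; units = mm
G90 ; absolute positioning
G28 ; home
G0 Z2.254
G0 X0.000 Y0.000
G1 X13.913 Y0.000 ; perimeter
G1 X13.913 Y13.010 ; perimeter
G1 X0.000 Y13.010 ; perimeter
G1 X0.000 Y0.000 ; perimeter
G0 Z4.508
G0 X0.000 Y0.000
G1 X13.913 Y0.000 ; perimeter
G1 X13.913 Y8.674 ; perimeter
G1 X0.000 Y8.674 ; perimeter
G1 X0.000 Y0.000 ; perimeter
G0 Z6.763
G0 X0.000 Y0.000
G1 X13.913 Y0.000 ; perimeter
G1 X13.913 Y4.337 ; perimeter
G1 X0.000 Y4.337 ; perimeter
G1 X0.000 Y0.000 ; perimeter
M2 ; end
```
solid part
  facet normal 0.0000 0.0000 -1.0000
    outer loop
      vertex 13.913 17.347 0.000
      vertex 13.913 0.000 0.000
      vertex 0.000 0.000 0.000
    endloop
  endfacet
  facet normal 0.0000 0.0000 -1.0000
    outer loop
      vertex 0.000 17.347 0.000
      vertex 13.913 17.347 0.000
      vertex 0.000 0.000 0.000
    endloop
  endfacet
  facet normal 0.0000 -1.0000 0.0000
    outer loop
      vertex 0.000 0.000 0.000
      vertex 13.913 0.000 0.000
      vertex 13.913 0.000 9.017
    endloop
  endfacet
  facet normal 0.0000 -1.0000 0.0000
    outer loop
      vertex 0.000 0.000 0.000
      vertex 13.913 0.000 9.017
      vertex 0.000 0.000 9.017
    endloop
  endfacet
  facet normal 0.0000 0.4612 0.8873
    outer loop
      vertex 0.000 0.000 9.017
      vertex 13.913 0.000 9.017
      vertex 13.913 17.347 0.000
    endloop
  endfacet
  facet normal 0.0000 0.4612 0.8873
    outer loop
      vertex 0.000 0.000 9.017
      vertex 13.913 17.347 0.000
      vertex 0.000 17.347 0.000
    endloop
  endfacet
  facet normal -1.0000 0.0000 0.0000
    outer loop
      vertex 0.000 0.000 9.017
      vertex 0.000 17.347 0.000
      vertex 0.000 0.000 0.000
    endloop
  endfacet
  facet normal 1.0000 0.0000 0.0000
    outer loop
      vertex 13.913 0.000 0.000
      vertex 13.913 17.347 0.000
      vertex 13.913 0.000 9.017
    endloop
  endfacet
endsolid part

The G0 Z moves step by Δz≈2.254 mm. The G1 loops shrink linearly with z, so the solid tapers from its base footprint up to z≈9.02. Closing with a flat bottom cap and the tapered top and triangulating gives 8 facets — a wedge (ramp): 13.9 × 17.3 mm base, rising to 9.02 mm along the y=0 edge and sloping linearly to z=0 at y=17.3.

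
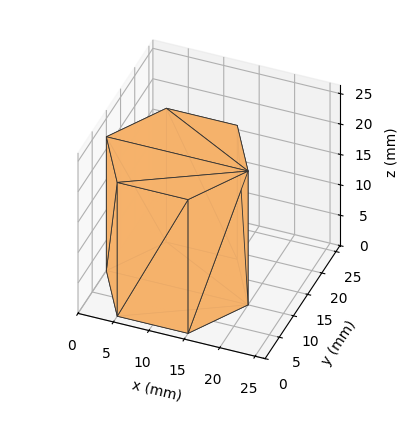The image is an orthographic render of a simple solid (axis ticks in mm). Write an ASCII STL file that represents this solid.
Reading the render: the shape is a regular 6-sided prism (a cylinder approximated with 6 flat sides), circumscribed radius ≈ 10 mm, height ≈ 22 mm (dimensions read to the nearest mm from the axis ticks). For the STL, each face is triangulated and given an outward normal.

solid part
  facet normal 0.0000 0.0000 -1.0000
    outer loop
      vertex 5.000 18.660 0.000
      vertex 15.000 18.660 0.000
      vertex 20.000 10.000 0.000
    endloop
  endfacet
  facet normal 0.0000 0.0000 -1.0000
    outer loop
      vertex 0.000 10.000 0.000
      vertex 5.000 18.660 0.000
      vertex 20.000 10.000 0.000
    endloop
  endfacet
  facet normal 0.0000 0.0000 -1.0000
    outer loop
      vertex 5.000 1.340 0.000
      vertex 0.000 10.000 0.000
      vertex 20.000 10.000 0.000
    endloop
  endfacet
  facet normal 0.0000 0.0000 -1.0000
    outer loop
      vertex 15.000 1.340 0.000
      vertex 5.000 1.340 0.000
      vertex 20.000 10.000 0.000
    endloop
  endfacet
  facet normal 0.0000 0.0000 1.0000
    outer loop
      vertex 20.000 10.000 22.000
      vertex 15.000 18.660 22.000
      vertex 5.000 18.660 22.000
    endloop
  endfacet
  facet normal 0.0000 0.0000 1.0000
    outer loop
      vertex 20.000 10.000 22.000
      vertex 5.000 18.660 22.000
      vertex 0.000 10.000 22.000
    endloop
  endfacet
  facet normal 0.0000 0.0000 1.0000
    outer loop
      vertex 20.000 10.000 22.000
      vertex 0.000 10.000 22.000
      vertex 5.000 1.340 22.000
    endloop
  endfacet
  facet normal 0.0000 0.0000 1.0000
    outer loop
      vertex 20.000 10.000 22.000
      vertex 5.000 1.340 22.000
      vertex 15.000 1.340 22.000
    endloop
  endfacet
  facet normal 0.8660 0.5000 0.0000
    outer loop
      vertex 20.000 10.000 0.000
      vertex 15.000 18.660 0.000
      vertex 15.000 18.660 22.000
    endloop
  endfacet
  facet normal 0.8660 0.5000 0.0000
    outer loop
      vertex 20.000 10.000 0.000
      vertex 15.000 18.660 22.000
      vertex 20.000 10.000 22.000
    endloop
  endfacet
  facet normal 0.0000 1.0000 0.0000
    outer loop
      vertex 15.000 18.660 0.000
      vertex 5.000 18.660 0.000
      vertex 5.000 18.660 22.000
    endloop
  endfacet
  facet normal 0.0000 1.0000 0.0000
    outer loop
      vertex 15.000 18.660 0.000
      vertex 5.000 18.660 22.000
      vertex 15.000 18.660 22.000
    endloop
  endfacet
  facet normal -0.8660 0.5000 0.0000
    outer loop
      vertex 5.000 18.660 0.000
      vertex 0.000 10.000 0.000
      vertex 0.000 10.000 22.000
    endloop
  endfacet
  facet normal -0.8660 0.5000 0.0000
    outer loop
      vertex 5.000 18.660 0.000
      vertex 0.000 10.000 22.000
      vertex 5.000 18.660 22.000
    endloop
  endfacet
  facet normal -0.8660 -0.5000 0.0000
    outer loop
      vertex 0.000 10.000 0.000
      vertex 5.000 1.340 0.000
      vertex 5.000 1.340 22.000
    endloop
  endfacet
  facet normal -0.8660 -0.5000 0.0000
    outer loop
      vertex 0.000 10.000 0.000
      vertex 5.000 1.340 22.000
      vertex 0.000 10.000 22.000
    endloop
  endfacet
  facet normal 0.0000 -1.0000 0.0000
    outer loop
      vertex 5.000 1.340 0.000
      vertex 15.000 1.340 0.000
      vertex 15.000 1.340 22.000
    endloop
  endfacet
  facet normal 0.0000 -1.0000 0.0000
    outer loop
      vertex 5.000 1.340 0.000
      vertex 15.000 1.340 22.000
      vertex 5.000 1.340 22.000
    endloop
  endfacet
  facet normal 0.8660 -0.5000 0.0000
    outer loop
      vertex 15.000 1.340 0.000
      vertex 20.000 10.000 0.000
      vertex 20.000 10.000 22.000
    endloop
  endfacet
  facet normal 0.8660 -0.5000 0.0000
    outer loop
      vertex 15.000 1.340 0.000
      vertex 20.000 10.000 22.000
      vertex 15.000 1.340 22.000
    endloop
  endfacet
endsolid part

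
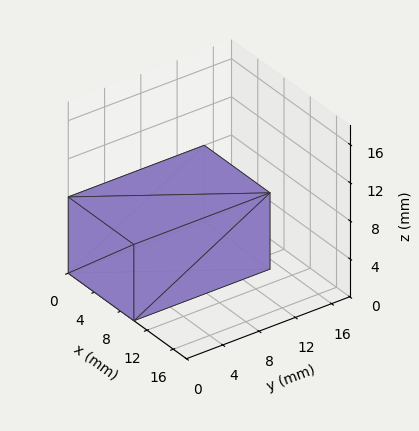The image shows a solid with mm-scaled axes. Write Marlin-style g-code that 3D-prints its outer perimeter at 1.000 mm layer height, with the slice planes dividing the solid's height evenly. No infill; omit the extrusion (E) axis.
Reading the render: the shape is a rectangular box, roughly 10 × 15 mm footprint and 8 mm tall (dimensions read to the nearest mm from the axis ticks). For the g-code, the solid's height is divided into equal slices at the stated Δz and each level perimeter traced with G1 moves after a G0 lift.

; perimeter-only toolpath
G21 ; units = mm
G90 ; absolute positioning
G28 ; home
; layer 1
G0 Z1.000
G0 X0.000 Y0.000
G1 X10.000 Y0.000
G1 X10.000 Y15.000
G1 X0.000 Y15.000
G1 X0.000 Y0.000
; layer 2
G0 Z2.000
G0 X0.000 Y0.000
G1 X10.000 Y0.000
G1 X10.000 Y15.000
G1 X0.000 Y15.000
G1 X0.000 Y0.000
; layer 3
G0 Z3.000
G0 X0.000 Y0.000
G1 X10.000 Y0.000
G1 X10.000 Y15.000
G1 X0.000 Y15.000
G1 X0.000 Y0.000
; layer 4
G0 Z4.000
G0 X0.000 Y0.000
G1 X10.000 Y0.000
G1 X10.000 Y15.000
G1 X0.000 Y15.000
G1 X0.000 Y0.000
; layer 5
G0 Z5.000
G0 X0.000 Y0.000
G1 X10.000 Y0.000
G1 X10.000 Y15.000
G1 X0.000 Y15.000
G1 X0.000 Y0.000
; layer 6
G0 Z6.000
G0 X0.000 Y0.000
G1 X10.000 Y0.000
G1 X10.000 Y15.000
G1 X0.000 Y15.000
G1 X0.000 Y0.000
; layer 7
G0 Z7.000
G0 X0.000 Y0.000
G1 X10.000 Y0.000
G1 X10.000 Y15.000
G1 X0.000 Y15.000
G1 X0.000 Y0.000
; layer 8
G0 Z8.000
G0 X0.000 Y0.000
G1 X10.000 Y0.000
G1 X10.000 Y15.000
G1 X0.000 Y15.000
G1 X0.000 Y0.000
M2 ; end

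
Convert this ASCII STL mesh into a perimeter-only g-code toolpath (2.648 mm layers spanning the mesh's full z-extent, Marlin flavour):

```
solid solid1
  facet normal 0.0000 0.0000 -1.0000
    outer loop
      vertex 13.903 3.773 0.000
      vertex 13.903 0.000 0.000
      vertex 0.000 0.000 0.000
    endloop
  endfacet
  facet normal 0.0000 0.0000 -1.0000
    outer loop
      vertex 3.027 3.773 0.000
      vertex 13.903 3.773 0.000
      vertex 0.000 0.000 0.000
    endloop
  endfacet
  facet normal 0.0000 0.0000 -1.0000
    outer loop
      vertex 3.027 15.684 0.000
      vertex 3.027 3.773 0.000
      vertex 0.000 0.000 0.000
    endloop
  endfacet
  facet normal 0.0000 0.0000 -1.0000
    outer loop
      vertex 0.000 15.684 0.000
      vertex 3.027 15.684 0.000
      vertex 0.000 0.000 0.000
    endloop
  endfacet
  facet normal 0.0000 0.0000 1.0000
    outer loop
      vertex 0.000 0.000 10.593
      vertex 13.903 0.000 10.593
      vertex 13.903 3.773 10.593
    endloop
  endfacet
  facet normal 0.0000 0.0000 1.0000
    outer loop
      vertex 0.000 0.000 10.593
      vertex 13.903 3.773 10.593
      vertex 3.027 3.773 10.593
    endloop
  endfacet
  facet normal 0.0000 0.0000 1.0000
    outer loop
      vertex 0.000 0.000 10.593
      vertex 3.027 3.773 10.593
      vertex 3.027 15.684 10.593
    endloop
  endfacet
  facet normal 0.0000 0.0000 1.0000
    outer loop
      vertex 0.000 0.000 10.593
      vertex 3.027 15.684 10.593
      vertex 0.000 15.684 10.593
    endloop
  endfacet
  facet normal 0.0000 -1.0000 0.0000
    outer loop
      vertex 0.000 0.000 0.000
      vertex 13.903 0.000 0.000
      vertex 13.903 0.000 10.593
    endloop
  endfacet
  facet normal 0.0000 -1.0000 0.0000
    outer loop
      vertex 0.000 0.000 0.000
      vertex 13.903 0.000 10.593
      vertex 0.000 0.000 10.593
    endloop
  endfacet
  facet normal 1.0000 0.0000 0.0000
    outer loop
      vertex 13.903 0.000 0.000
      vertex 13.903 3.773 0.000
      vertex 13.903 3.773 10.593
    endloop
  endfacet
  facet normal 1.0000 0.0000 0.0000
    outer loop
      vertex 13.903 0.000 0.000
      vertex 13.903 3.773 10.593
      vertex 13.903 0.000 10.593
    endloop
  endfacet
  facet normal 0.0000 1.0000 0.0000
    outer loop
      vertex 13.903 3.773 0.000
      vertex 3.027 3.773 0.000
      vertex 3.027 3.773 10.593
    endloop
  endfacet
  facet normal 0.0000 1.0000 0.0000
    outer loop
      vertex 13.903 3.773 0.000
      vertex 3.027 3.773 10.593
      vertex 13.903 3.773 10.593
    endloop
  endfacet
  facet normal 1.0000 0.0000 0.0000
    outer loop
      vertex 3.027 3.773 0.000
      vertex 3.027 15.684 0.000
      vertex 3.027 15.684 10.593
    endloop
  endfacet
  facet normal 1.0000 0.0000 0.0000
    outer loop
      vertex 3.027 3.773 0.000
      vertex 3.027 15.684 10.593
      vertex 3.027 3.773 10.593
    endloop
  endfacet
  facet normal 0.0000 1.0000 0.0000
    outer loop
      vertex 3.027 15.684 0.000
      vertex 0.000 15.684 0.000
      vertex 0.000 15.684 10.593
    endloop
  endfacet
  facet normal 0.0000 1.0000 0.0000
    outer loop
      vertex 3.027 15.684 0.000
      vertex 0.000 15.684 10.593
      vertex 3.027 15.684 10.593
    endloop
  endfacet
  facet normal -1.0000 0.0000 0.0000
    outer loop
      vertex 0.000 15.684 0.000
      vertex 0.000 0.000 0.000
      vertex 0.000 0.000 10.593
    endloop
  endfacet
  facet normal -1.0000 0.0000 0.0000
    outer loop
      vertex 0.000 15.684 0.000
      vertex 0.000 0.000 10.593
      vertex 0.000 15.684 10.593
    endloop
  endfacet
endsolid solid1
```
; perimeter-only toolpath
G21 ; units = mm
G90 ; absolute positioning
G28 ; home
; layer 1
G0 Z2.648
G0 X0.000 Y0.000
G1 X13.903 Y0.000
G1 X13.903 Y3.773
G1 X3.027 Y3.773
G1 X3.027 Y15.684
G1 X0.000 Y15.684
G1 X0.000 Y0.000
; layer 2
G0 Z5.296
G0 X0.000 Y0.000
G1 X13.903 Y0.000
G1 X13.903 Y3.773
G1 X3.027 Y3.773
G1 X3.027 Y15.684
G1 X0.000 Y15.684
G1 X0.000 Y0.000
; layer 3
G0 Z7.945
G0 X0.000 Y0.000
G1 X13.903 Y0.000
G1 X13.903 Y3.773
G1 X3.027 Y3.773
G1 X3.027 Y15.684
G1 X0.000 Y15.684
G1 X0.000 Y0.000
; layer 4
G0 Z10.593
G0 X0.000 Y0.000
G1 X13.903 Y0.000
G1 X13.903 Y3.773
G1 X3.027 Y3.773
G1 X3.027 Y15.684
G1 X0.000 Y15.684
G1 X0.000 Y0.000
M2 ; end

The solid is an L-shaped prism: outer 13.9 × 15.7 mm, arm thicknesses ≈ 3.77 mm (horizontal) and 3.03 mm (vertical), extruded 10.6 mm in z. Slicing at Δz = 2.648 mm — 4 equal slices spanning the solid's height, so layer i sits at z = i·h/4 — gives 4 non-empty perimeters. Each is a 6-segment closed polygon; G0 lifts to the layer z and rapids to the start vertex, then G1 traces the edges.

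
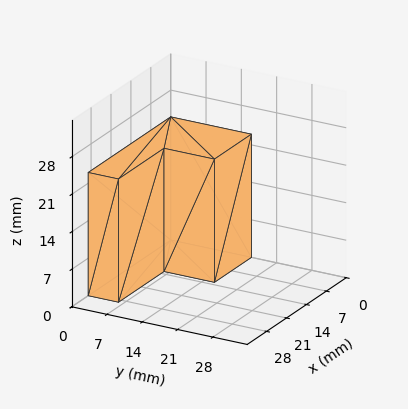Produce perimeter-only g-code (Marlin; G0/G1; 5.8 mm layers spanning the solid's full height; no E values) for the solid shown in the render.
Reading the render: the shape is an L-shaped prism: outer 29 × 16 mm, arm thicknesses ≈ 6 mm (horizontal) and 13 mm (vertical), extruded 23 mm in z (dimensions read to the nearest mm from the axis ticks). For the g-code, the solid's height is divided into equal slices at the stated Δz and each level perimeter traced with G1 moves after a G0 lift.

; perimeter-only toolpath
G21 ; units = mm
G90 ; absolute positioning
G28 ; home
; layer 1
G0 Z5.8
G0 X0.0 Y0.0
G1 X29.0 Y0.0
G1 X29.0 Y6.0
G1 X13.0 Y6.0
G1 X13.0 Y16.0
G1 X0.0 Y16.0
G1 X0.0 Y0.0
; layer 2
G0 Z11.5
G0 X0.0 Y0.0
G1 X29.0 Y0.0
G1 X29.0 Y6.0
G1 X13.0 Y6.0
G1 X13.0 Y16.0
G1 X0.0 Y16.0
G1 X0.0 Y0.0
; layer 3
G0 Z17.2
G0 X0.0 Y0.0
G1 X29.0 Y0.0
G1 X29.0 Y6.0
G1 X13.0 Y6.0
G1 X13.0 Y16.0
G1 X0.0 Y16.0
G1 X0.0 Y0.0
; layer 4
G0 Z23.0
G0 X0.0 Y0.0
G1 X29.0 Y0.0
G1 X29.0 Y6.0
G1 X13.0 Y6.0
G1 X13.0 Y16.0
G1 X0.0 Y16.0
G1 X0.0 Y0.0
M2 ; end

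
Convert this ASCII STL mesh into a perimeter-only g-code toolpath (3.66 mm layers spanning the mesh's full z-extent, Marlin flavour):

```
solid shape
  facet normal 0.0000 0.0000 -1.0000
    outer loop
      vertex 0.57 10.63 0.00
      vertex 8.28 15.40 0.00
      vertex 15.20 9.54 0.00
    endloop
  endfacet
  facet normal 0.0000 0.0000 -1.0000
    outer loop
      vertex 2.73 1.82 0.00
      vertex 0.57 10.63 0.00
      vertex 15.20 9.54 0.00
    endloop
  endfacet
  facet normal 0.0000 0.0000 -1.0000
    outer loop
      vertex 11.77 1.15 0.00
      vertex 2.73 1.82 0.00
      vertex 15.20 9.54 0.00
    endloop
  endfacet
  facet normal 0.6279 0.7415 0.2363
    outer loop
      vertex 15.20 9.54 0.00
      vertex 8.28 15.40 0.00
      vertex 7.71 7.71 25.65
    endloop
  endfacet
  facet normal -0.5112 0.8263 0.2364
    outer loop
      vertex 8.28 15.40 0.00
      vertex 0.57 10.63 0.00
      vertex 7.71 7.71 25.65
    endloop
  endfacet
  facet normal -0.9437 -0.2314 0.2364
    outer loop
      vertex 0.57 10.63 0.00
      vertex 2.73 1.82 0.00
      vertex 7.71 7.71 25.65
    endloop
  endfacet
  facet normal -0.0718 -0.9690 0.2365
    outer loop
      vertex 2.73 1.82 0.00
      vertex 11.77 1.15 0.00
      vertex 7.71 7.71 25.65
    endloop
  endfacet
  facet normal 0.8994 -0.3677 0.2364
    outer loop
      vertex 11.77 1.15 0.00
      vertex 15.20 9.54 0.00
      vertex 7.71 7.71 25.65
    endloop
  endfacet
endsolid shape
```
; perimeter-only toolpath
G21 ; units = mm
G90 ; absolute positioning
G28 ; home
; layer 1
G0 Z3.66
G0 X14.13 Y9.28
G1 X8.20 Y14.30
G1 X1.59 Y10.21
G1 X3.44 Y2.66
G1 X11.19 Y2.09
G1 X14.13 Y9.28
; layer 2
G0 Z7.33
G0 X13.06 Y9.02
G1 X8.12 Y13.20
G1 X2.61 Y9.80
G1 X4.15 Y3.50
G1 X10.61 Y3.02
G1 X13.06 Y9.02
; layer 3
G0 Z10.99
G0 X11.99 Y8.76
G1 X8.04 Y12.10
G1 X3.63 Y9.38
G1 X4.86 Y4.34
G1 X10.03 Y3.96
G1 X11.99 Y8.76
; layer 4
G0 Z14.66
G0 X10.92 Y8.49
G1 X7.95 Y11.01
G1 X4.65 Y8.96
G1 X5.58 Y5.19
G1 X9.45 Y4.90
G1 X10.92 Y8.49
; layer 5
G0 Z18.32
G0 X9.85 Y8.23
G1 X7.87 Y9.91
G1 X5.67 Y8.54
G1 X6.29 Y6.03
G1 X8.87 Y5.84
G1 X9.85 Y8.23
; layer 6
G0 Z21.99
G0 X8.78 Y7.97
G1 X7.79 Y8.81
G1 X6.69 Y8.13
G1 X7.00 Y6.87
G1 X8.29 Y6.77
G1 X8.78 Y7.97
M2 ; end

The solid is a regular 5-sided pyramid, base circumscribed radius ≈ 7.71 mm, apex at z ≈ 25.6 mm. Slicing at Δz = 3.66 mm — 7 equal slices spanning the solid's height, so layer i sits at z = i·h/7 — gives 6 non-empty perimeters. Each is a 5-segment closed polygon; G0 lifts to the layer z and rapids to the start vertex, then G1 traces the edges. The cross-section shrinks linearly with z (the slice at the apex is degenerate and omitted).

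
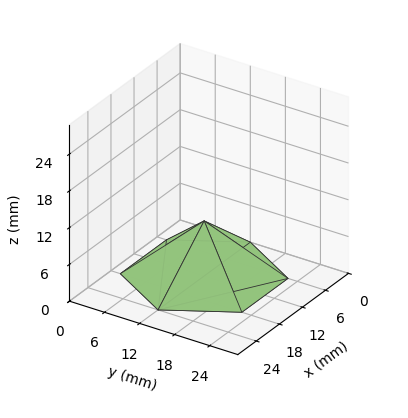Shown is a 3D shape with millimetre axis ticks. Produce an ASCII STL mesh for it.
Reading the render: the shape is a regular 6-sided pyramid, base circumscribed radius ≈ 12 mm, apex at z ≈ 9 mm (dimensions read to the nearest mm from the axis ticks). For the STL, each face is triangulated and given an outward normal.

solid part
  facet normal 0.0000 0.0000 -1.0000
    outer loop
      vertex 6.000 22.392 0.000
      vertex 18.000 22.392 0.000
      vertex 24.000 12.000 0.000
    endloop
  endfacet
  facet normal 0.0000 0.0000 -1.0000
    outer loop
      vertex 0.000 12.000 0.000
      vertex 6.000 22.392 0.000
      vertex 24.000 12.000 0.000
    endloop
  endfacet
  facet normal 0.0000 0.0000 -1.0000
    outer loop
      vertex 6.000 1.608 0.000
      vertex 0.000 12.000 0.000
      vertex 24.000 12.000 0.000
    endloop
  endfacet
  facet normal 0.0000 0.0000 -1.0000
    outer loop
      vertex 18.000 1.608 0.000
      vertex 6.000 1.608 0.000
      vertex 24.000 12.000 0.000
    endloop
  endfacet
  facet normal 0.5669 0.3273 0.7559
    outer loop
      vertex 24.000 12.000 0.000
      vertex 18.000 22.392 0.000
      vertex 12.000 12.000 9.000
    endloop
  endfacet
  facet normal 0.0000 0.6547 0.7559
    outer loop
      vertex 18.000 22.392 0.000
      vertex 6.000 22.392 0.000
      vertex 12.000 12.000 9.000
    endloop
  endfacet
  facet normal -0.5669 0.3273 0.7559
    outer loop
      vertex 6.000 22.392 0.000
      vertex 0.000 12.000 0.000
      vertex 12.000 12.000 9.000
    endloop
  endfacet
  facet normal -0.5669 -0.3273 0.7559
    outer loop
      vertex 0.000 12.000 0.000
      vertex 6.000 1.608 0.000
      vertex 12.000 12.000 9.000
    endloop
  endfacet
  facet normal 0.0000 -0.6547 0.7559
    outer loop
      vertex 6.000 1.608 0.000
      vertex 18.000 1.608 0.000
      vertex 12.000 12.000 9.000
    endloop
  endfacet
  facet normal 0.5669 -0.3273 0.7559
    outer loop
      vertex 18.000 1.608 0.000
      vertex 24.000 12.000 0.000
      vertex 12.000 12.000 9.000
    endloop
  endfacet
endsolid part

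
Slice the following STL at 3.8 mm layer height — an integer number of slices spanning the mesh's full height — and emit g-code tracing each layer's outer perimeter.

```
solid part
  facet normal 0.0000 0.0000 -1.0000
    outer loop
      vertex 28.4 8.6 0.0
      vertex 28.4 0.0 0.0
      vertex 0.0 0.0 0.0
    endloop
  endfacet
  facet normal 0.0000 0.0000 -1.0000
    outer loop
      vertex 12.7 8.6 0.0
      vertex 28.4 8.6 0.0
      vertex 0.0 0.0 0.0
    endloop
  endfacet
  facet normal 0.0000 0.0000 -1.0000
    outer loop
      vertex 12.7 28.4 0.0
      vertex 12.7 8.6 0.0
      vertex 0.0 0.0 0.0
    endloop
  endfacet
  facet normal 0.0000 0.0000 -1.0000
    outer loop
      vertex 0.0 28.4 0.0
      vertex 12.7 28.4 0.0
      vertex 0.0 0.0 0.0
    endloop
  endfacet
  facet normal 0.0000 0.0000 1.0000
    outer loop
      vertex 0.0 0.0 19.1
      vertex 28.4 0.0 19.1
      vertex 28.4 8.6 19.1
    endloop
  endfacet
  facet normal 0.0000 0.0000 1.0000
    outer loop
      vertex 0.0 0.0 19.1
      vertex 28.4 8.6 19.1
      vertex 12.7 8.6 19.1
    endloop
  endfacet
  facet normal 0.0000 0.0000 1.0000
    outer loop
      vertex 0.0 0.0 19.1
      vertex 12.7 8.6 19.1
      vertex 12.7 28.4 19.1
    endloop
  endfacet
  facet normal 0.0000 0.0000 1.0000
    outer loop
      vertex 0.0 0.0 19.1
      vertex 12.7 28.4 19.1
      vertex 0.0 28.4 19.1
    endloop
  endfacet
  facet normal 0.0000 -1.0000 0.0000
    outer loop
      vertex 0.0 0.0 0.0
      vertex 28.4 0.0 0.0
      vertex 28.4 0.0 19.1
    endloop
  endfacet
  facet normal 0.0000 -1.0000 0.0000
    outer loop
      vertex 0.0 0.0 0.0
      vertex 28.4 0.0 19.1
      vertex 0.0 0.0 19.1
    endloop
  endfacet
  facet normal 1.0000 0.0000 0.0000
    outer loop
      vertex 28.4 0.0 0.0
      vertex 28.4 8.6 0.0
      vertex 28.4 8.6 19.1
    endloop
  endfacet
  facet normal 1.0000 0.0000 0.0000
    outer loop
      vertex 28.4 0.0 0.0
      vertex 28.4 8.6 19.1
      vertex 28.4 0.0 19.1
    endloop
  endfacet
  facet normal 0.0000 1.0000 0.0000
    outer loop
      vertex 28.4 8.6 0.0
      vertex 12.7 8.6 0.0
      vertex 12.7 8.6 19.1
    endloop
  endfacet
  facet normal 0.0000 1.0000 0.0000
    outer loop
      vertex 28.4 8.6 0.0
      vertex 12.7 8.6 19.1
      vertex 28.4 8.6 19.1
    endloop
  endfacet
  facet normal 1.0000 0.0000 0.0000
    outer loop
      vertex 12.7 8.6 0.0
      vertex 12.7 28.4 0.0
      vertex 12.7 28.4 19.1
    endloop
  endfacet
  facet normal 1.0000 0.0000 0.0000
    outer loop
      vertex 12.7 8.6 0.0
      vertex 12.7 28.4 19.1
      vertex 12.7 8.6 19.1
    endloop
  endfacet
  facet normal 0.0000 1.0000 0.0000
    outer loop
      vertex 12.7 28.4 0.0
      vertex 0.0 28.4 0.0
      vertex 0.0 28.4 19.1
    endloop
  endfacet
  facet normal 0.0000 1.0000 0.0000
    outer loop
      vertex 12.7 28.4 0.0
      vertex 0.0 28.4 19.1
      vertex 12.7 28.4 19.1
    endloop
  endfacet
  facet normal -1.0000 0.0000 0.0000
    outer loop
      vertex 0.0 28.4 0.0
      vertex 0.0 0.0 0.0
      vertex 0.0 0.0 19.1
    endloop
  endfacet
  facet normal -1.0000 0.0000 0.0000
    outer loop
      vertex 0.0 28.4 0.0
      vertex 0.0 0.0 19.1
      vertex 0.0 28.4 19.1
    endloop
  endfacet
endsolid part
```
; perimeter-only toolpath
G21 ; units = mm
G90 ; absolute positioning
G28 ; home
; layer 1
G0 Z3.8
G0 X0.0 Y0.0
G1 X28.4 Y0.0
G1 X28.4 Y8.6
G1 X12.7 Y8.6
G1 X12.7 Y28.4
G1 X0.0 Y28.4
G1 X0.0 Y0.0
; layer 2
G0 Z7.6
G0 X0.0 Y0.0
G1 X28.4 Y0.0
G1 X28.4 Y8.6
G1 X12.7 Y8.6
G1 X12.7 Y28.4
G1 X0.0 Y28.4
G1 X0.0 Y0.0
; layer 3
G0 Z11.5
G0 X0.0 Y0.0
G1 X28.4 Y0.0
G1 X28.4 Y8.6
G1 X12.7 Y8.6
G1 X12.7 Y28.4
G1 X0.0 Y28.4
G1 X0.0 Y0.0
; layer 4
G0 Z15.3
G0 X0.0 Y0.0
G1 X28.4 Y0.0
G1 X28.4 Y8.6
G1 X12.7 Y8.6
G1 X12.7 Y28.4
G1 X0.0 Y28.4
G1 X0.0 Y0.0
; layer 5
G0 Z19.1
G0 X0.0 Y0.0
G1 X28.4 Y0.0
G1 X28.4 Y8.6
G1 X12.7 Y8.6
G1 X12.7 Y28.4
G1 X0.0 Y28.4
G1 X0.0 Y0.0
M2 ; end

The solid is an L-shaped prism: outer 28.4 × 28.4 mm, arm thicknesses ≈ 8.6 mm (horizontal) and 12.7 mm (vertical), extruded 19.1 mm in z. Slicing at Δz = 3.8 mm — 5 equal slices spanning the solid's height, so layer i sits at z = i·h/5 — gives 5 non-empty perimeters. Each is a 6-segment closed polygon; G0 lifts to the layer z and rapids to the start vertex, then G1 traces the edges.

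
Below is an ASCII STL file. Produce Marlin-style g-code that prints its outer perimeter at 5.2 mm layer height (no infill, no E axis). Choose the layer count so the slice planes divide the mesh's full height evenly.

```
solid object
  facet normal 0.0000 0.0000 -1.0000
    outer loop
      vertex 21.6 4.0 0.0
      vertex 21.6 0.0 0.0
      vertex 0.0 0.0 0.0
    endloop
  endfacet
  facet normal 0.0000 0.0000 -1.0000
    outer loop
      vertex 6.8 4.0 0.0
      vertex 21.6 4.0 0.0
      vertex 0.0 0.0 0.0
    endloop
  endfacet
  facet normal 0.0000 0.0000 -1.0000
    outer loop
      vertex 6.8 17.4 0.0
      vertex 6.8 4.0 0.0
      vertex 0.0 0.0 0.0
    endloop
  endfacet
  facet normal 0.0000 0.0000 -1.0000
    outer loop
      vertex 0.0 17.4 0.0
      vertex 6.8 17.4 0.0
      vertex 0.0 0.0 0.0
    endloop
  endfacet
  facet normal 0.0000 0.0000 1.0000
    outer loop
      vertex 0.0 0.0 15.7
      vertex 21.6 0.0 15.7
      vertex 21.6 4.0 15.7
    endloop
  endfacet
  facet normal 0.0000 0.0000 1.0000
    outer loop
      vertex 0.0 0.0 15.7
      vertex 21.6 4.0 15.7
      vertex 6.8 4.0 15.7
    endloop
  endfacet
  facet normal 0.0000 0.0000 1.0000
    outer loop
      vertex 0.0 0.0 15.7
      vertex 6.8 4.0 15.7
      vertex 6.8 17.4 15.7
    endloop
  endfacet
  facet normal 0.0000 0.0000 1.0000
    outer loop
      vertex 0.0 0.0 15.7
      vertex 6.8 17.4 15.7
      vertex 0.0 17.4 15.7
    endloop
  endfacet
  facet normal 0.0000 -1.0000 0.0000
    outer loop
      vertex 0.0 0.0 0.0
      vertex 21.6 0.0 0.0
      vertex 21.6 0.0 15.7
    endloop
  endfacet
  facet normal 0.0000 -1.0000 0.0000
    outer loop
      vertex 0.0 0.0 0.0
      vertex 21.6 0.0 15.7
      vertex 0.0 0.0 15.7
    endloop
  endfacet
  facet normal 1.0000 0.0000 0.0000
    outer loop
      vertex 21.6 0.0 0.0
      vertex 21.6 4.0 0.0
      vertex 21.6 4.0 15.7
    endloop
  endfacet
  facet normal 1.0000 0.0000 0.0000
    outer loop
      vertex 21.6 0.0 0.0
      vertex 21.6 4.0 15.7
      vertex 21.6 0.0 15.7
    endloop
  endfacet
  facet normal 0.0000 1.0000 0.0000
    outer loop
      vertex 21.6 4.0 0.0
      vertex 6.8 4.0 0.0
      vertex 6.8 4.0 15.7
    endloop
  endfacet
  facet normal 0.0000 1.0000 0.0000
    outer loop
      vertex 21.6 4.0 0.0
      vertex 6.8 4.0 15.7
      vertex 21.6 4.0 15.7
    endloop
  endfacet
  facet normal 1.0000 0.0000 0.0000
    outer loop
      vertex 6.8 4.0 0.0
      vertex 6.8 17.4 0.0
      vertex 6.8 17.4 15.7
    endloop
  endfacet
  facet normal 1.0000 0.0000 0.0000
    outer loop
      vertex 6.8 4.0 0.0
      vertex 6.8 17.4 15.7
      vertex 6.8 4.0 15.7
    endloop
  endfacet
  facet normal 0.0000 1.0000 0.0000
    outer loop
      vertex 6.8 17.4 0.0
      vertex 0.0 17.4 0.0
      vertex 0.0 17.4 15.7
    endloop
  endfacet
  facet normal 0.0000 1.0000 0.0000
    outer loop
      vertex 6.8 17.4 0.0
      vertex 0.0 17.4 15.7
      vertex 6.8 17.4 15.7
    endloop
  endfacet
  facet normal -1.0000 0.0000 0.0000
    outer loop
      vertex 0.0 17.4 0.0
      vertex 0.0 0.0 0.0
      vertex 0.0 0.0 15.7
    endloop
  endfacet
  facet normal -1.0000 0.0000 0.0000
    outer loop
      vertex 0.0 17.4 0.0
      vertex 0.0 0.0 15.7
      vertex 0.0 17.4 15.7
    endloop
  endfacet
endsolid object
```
; perimeter-only toolpath
G21 ; units = mm
G90 ; absolute positioning
G28 ; home
; layer 1
G0 Z5.2
G0 X0.0 Y0.0
G1 X21.6 Y0.0
G1 X21.6 Y4.0
G1 X6.8 Y4.0
G1 X6.8 Y17.4
G1 X0.0 Y17.4
G1 X0.0 Y0.0
; layer 2
G0 Z10.5
G0 X0.0 Y0.0
G1 X21.6 Y0.0
G1 X21.6 Y4.0
G1 X6.8 Y4.0
G1 X6.8 Y17.4
G1 X0.0 Y17.4
G1 X0.0 Y0.0
; layer 3
G0 Z15.7
G0 X0.0 Y0.0
G1 X21.6 Y0.0
G1 X21.6 Y4.0
G1 X6.8 Y4.0
G1 X6.8 Y17.4
G1 X0.0 Y17.4
G1 X0.0 Y0.0
M2 ; end

The solid is an L-shaped prism: outer 21.6 × 17.4 mm, arm thicknesses ≈ 4 mm (horizontal) and 6.8 mm (vertical), extruded 15.7 mm in z. Slicing at Δz = 5.2 mm — 3 equal slices spanning the solid's height, so layer i sits at z = i·h/3 — gives 3 non-empty perimeters. Each is a 6-segment closed polygon; G0 lifts to the layer z and rapids to the start vertex, then G1 traces the edges.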